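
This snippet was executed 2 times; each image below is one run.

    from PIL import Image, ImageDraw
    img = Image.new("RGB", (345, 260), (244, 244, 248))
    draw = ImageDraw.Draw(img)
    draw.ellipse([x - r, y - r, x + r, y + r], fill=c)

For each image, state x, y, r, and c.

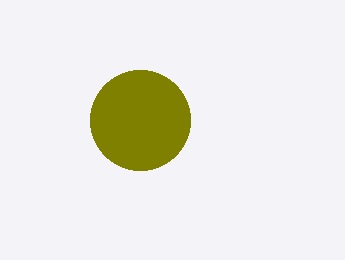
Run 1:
x = 140, y = 120, r = 50, c = 'olive'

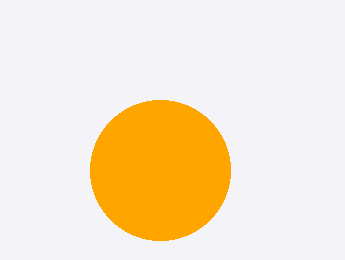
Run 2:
x = 160, y = 170, r = 70, c = 'orange'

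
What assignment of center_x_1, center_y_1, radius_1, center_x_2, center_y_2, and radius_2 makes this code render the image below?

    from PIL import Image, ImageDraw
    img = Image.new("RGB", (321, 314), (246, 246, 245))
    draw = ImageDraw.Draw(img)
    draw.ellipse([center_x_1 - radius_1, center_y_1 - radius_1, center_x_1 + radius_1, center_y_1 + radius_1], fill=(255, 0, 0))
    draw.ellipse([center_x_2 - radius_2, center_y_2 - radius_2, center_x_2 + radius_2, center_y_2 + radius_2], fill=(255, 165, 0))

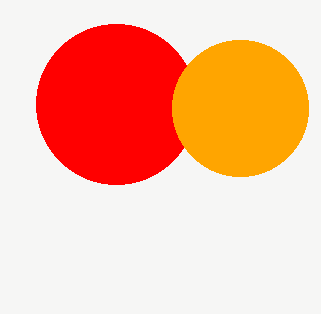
center_x_1 = 116, center_y_1 = 104, radius_1 = 80, center_x_2 = 240, center_y_2 = 108, radius_2 = 68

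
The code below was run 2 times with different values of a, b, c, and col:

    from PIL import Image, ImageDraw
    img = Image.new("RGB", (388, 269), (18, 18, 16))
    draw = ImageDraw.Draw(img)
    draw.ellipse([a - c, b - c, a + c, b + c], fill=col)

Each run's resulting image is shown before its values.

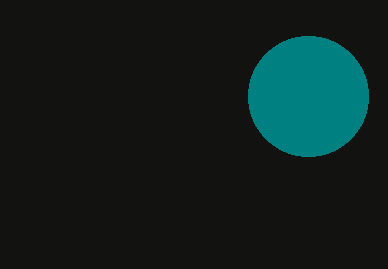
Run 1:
a = 308, b = 96, c = 60, col = 'teal'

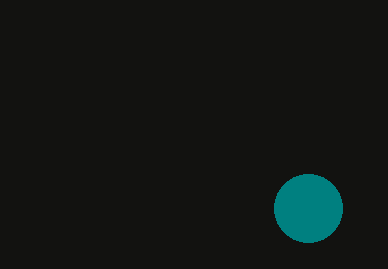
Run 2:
a = 308, b = 208, c = 34, col = 'teal'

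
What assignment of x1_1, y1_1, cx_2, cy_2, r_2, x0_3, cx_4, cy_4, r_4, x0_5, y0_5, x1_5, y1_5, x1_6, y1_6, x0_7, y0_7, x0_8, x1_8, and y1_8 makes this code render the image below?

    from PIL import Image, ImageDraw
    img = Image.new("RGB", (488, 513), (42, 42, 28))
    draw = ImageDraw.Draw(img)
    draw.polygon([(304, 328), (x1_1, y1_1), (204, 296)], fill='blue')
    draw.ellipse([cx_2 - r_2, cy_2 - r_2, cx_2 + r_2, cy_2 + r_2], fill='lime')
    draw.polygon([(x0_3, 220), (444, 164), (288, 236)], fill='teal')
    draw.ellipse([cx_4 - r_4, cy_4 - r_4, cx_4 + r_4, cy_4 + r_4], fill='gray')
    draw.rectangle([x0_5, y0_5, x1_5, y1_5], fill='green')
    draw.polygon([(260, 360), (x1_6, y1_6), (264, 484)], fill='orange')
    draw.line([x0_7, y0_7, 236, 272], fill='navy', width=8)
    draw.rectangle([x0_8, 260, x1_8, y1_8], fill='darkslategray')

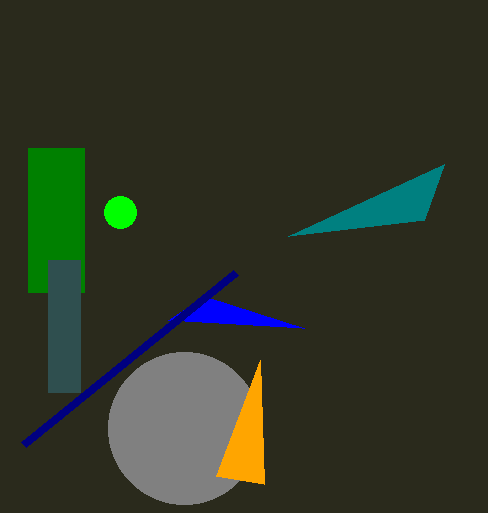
x1_1 = 168, y1_1 = 320, cx_2 = 120, cy_2 = 212, r_2 = 16, x0_3 = 424, cx_4 = 184, cy_4 = 428, r_4 = 76, x0_5 = 28, y0_5 = 148, x1_5 = 84, y1_5 = 292, x1_6 = 216, y1_6 = 476, x0_7 = 24, y0_7 = 444, x0_8 = 48, x1_8 = 80, y1_8 = 392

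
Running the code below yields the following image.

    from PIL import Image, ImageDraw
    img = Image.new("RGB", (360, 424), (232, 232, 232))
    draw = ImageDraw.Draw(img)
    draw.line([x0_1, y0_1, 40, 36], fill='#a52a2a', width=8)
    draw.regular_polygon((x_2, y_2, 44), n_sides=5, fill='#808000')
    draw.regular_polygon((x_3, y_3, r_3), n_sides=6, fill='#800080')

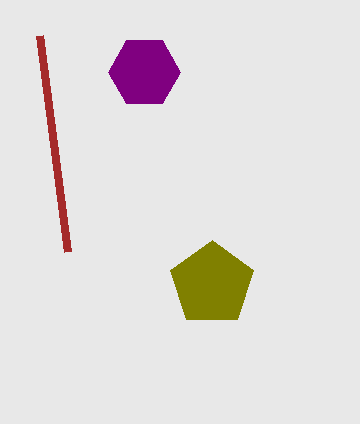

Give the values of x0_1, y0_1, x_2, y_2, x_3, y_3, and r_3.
x0_1 = 68, y0_1 = 252, x_2 = 212, y_2 = 284, x_3 = 144, y_3 = 72, r_3 = 36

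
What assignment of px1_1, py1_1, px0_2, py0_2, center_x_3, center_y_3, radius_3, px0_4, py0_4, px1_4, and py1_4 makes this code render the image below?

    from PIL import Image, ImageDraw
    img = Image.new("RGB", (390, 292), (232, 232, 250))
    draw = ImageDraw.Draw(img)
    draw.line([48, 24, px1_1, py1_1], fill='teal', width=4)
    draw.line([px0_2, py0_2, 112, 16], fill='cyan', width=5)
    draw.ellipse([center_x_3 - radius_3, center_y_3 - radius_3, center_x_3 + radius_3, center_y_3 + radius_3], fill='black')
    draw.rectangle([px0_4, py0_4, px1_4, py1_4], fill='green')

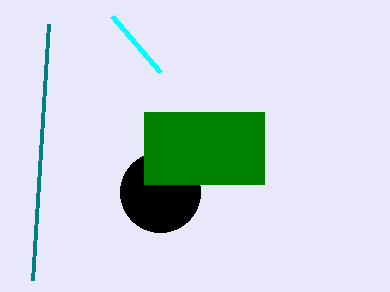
px1_1 = 32
py1_1 = 280
px0_2 = 160
py0_2 = 72
center_x_3 = 160
center_y_3 = 192
radius_3 = 40
px0_4 = 144
py0_4 = 112
px1_4 = 264
py1_4 = 184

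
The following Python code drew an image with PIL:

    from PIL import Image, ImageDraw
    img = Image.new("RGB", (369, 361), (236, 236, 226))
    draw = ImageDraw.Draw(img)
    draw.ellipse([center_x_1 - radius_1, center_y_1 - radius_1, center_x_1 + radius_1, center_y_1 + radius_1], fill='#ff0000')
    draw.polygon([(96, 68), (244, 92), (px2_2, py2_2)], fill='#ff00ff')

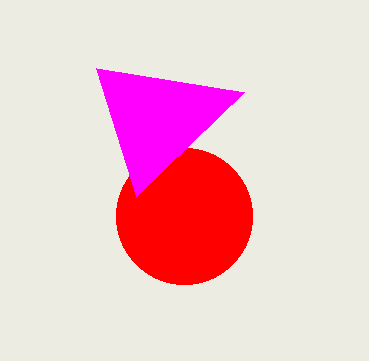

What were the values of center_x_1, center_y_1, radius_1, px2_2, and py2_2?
center_x_1 = 184, center_y_1 = 216, radius_1 = 68, px2_2 = 136, py2_2 = 196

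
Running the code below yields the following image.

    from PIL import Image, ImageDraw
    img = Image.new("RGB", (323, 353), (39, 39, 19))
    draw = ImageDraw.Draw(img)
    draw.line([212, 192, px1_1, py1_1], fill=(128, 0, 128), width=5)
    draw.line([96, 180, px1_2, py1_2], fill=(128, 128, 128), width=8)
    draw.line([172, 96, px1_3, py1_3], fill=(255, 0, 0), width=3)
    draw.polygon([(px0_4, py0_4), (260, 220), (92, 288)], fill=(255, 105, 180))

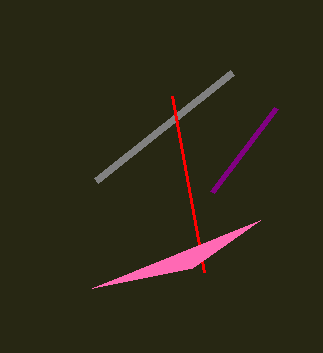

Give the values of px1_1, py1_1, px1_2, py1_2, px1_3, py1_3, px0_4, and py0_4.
px1_1 = 276; py1_1 = 108; px1_2 = 232; py1_2 = 72; px1_3 = 204; py1_3 = 272; px0_4 = 192; py0_4 = 268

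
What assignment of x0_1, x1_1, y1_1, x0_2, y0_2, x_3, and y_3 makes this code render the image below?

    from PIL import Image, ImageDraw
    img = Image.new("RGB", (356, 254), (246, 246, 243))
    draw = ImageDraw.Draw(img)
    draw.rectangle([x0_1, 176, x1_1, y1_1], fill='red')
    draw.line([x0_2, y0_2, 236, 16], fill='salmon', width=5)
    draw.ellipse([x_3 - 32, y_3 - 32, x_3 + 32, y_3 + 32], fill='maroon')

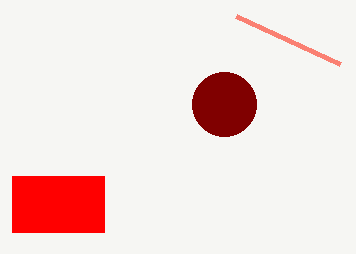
x0_1 = 12, x1_1 = 104, y1_1 = 232, x0_2 = 340, y0_2 = 64, x_3 = 224, y_3 = 104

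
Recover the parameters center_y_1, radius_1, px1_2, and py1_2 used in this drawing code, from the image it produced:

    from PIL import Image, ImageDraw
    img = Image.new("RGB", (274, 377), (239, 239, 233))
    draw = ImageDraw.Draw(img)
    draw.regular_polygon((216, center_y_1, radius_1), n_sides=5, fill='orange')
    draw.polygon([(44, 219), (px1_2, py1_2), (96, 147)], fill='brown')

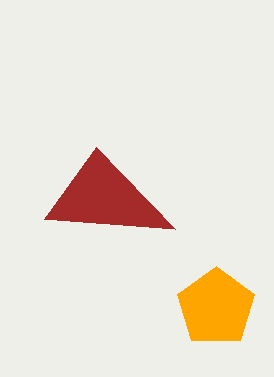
center_y_1 = 307
radius_1 = 41
px1_2 = 175
py1_2 = 229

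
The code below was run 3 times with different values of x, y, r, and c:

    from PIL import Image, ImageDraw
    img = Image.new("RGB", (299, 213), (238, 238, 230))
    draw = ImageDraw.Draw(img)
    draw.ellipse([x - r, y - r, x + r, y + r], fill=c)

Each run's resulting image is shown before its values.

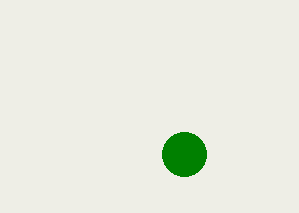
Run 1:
x = 184, y = 154, r = 22, c = 'green'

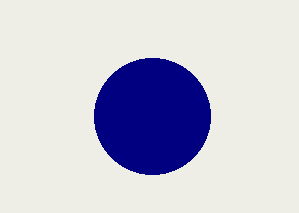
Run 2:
x = 152
y = 116
r = 58
c = 'navy'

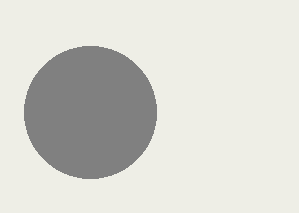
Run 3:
x = 90, y = 112, r = 66, c = 'gray'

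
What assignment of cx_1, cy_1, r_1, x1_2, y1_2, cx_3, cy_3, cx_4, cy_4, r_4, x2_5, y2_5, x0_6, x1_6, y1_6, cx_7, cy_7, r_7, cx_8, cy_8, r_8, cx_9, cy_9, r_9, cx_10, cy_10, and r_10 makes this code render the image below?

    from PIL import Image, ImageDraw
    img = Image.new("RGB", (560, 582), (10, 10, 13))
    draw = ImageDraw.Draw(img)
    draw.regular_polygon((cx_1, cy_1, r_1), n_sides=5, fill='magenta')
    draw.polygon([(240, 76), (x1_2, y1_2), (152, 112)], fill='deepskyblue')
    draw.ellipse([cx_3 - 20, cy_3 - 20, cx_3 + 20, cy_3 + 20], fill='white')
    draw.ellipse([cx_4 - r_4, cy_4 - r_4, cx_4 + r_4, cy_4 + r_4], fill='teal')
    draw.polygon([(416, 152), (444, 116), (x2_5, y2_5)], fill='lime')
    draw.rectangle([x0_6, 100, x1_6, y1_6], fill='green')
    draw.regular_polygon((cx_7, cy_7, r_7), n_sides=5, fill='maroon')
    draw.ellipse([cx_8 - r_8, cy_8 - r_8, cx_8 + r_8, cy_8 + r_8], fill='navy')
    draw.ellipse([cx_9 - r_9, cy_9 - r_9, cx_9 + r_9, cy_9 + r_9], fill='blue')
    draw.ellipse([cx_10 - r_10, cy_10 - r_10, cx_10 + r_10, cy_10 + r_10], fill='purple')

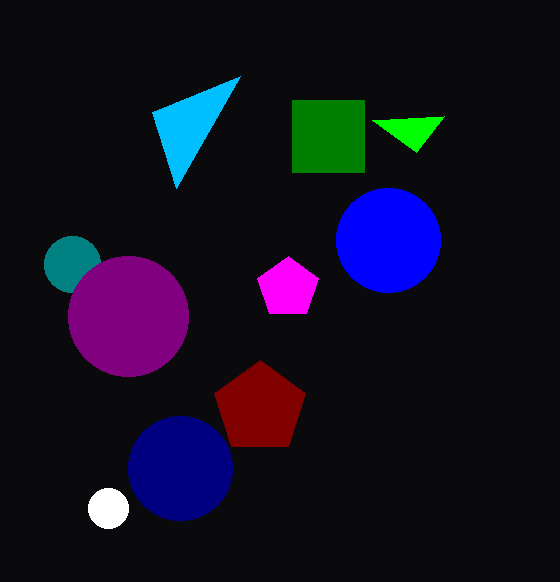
cx_1 = 288, cy_1 = 288, r_1 = 32, x1_2 = 176, y1_2 = 188, cx_3 = 108, cy_3 = 508, cx_4 = 72, cy_4 = 264, r_4 = 28, x2_5 = 372, y2_5 = 120, x0_6 = 292, x1_6 = 364, y1_6 = 172, cx_7 = 260, cy_7 = 408, r_7 = 48, cx_8 = 180, cy_8 = 468, r_8 = 52, cx_9 = 388, cy_9 = 240, r_9 = 52, cx_10 = 128, cy_10 = 316, r_10 = 60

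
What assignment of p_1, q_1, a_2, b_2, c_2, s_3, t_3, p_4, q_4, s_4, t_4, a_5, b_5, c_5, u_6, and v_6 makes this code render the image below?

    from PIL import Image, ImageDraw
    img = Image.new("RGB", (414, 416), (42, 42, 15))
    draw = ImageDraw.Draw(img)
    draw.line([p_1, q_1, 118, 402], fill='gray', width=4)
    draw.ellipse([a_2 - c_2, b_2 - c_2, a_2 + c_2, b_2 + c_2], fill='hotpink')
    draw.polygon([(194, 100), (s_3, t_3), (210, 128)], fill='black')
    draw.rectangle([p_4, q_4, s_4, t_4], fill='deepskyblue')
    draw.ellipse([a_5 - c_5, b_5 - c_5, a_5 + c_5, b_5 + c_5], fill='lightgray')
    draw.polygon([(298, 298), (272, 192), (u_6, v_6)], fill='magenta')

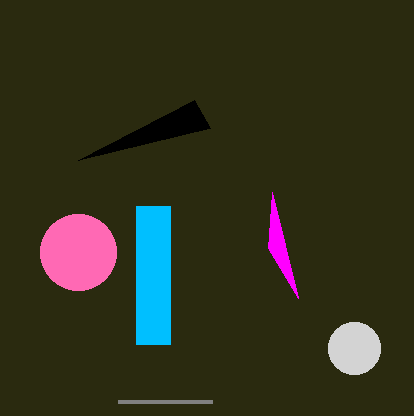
p_1 = 212; q_1 = 402; a_2 = 78; b_2 = 252; c_2 = 38; s_3 = 78; t_3 = 160; p_4 = 136; q_4 = 206; s_4 = 170; t_4 = 344; a_5 = 354; b_5 = 348; c_5 = 26; u_6 = 268; v_6 = 248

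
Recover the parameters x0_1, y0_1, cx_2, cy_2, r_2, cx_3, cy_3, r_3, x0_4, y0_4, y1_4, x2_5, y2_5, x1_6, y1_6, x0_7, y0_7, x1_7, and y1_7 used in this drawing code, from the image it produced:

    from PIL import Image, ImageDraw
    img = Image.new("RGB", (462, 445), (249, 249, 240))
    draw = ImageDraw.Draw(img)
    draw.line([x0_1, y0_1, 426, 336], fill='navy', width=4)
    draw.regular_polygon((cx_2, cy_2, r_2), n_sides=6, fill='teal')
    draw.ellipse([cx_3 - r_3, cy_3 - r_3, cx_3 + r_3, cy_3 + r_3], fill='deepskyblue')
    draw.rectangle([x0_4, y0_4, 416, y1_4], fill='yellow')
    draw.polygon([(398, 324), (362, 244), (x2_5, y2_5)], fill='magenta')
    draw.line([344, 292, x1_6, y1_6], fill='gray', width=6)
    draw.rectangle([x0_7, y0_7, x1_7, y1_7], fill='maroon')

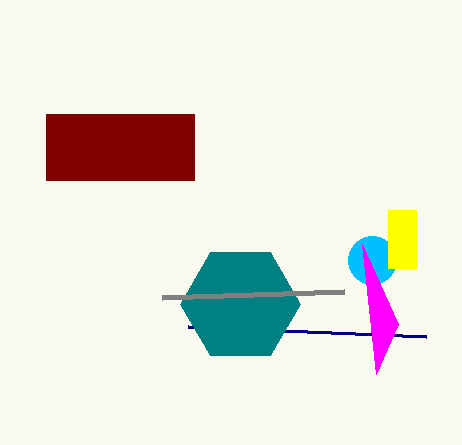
x0_1 = 188
y0_1 = 326
cx_2 = 240
cy_2 = 304
r_2 = 60
cx_3 = 372
cy_3 = 260
r_3 = 24
x0_4 = 388
y0_4 = 210
y1_4 = 268
x2_5 = 376
y2_5 = 374
x1_6 = 162
y1_6 = 298
x0_7 = 46
y0_7 = 114
x1_7 = 194
y1_7 = 180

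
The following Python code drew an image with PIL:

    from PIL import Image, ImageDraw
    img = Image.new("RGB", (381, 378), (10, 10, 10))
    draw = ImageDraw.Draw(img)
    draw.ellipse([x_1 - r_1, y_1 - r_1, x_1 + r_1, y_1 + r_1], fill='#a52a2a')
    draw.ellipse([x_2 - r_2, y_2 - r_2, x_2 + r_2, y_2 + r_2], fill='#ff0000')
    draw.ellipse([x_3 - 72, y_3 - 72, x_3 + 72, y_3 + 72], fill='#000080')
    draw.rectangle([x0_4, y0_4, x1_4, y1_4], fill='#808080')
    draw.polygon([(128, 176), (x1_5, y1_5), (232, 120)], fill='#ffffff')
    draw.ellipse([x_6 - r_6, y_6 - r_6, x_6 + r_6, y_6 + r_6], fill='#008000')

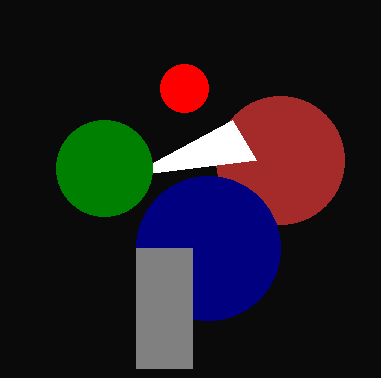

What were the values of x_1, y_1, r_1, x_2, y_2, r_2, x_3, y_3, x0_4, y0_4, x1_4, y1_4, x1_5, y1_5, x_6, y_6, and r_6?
x_1 = 280; y_1 = 160; r_1 = 64; x_2 = 184; y_2 = 88; r_2 = 24; x_3 = 208; y_3 = 248; x0_4 = 136; y0_4 = 248; x1_4 = 192; y1_4 = 368; x1_5 = 256; y1_5 = 160; x_6 = 104; y_6 = 168; r_6 = 48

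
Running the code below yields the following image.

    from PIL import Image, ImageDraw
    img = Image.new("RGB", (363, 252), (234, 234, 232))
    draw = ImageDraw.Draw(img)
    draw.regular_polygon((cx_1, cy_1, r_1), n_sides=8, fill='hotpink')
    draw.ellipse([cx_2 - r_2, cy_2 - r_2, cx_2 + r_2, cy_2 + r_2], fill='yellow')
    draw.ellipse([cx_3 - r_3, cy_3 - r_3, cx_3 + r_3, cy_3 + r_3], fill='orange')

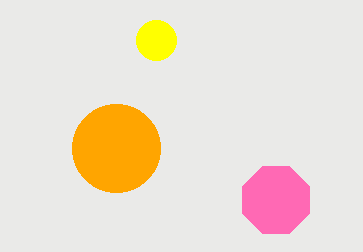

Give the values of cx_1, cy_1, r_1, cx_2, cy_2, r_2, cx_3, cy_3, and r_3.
cx_1 = 276
cy_1 = 200
r_1 = 36
cx_2 = 156
cy_2 = 40
r_2 = 20
cx_3 = 116
cy_3 = 148
r_3 = 44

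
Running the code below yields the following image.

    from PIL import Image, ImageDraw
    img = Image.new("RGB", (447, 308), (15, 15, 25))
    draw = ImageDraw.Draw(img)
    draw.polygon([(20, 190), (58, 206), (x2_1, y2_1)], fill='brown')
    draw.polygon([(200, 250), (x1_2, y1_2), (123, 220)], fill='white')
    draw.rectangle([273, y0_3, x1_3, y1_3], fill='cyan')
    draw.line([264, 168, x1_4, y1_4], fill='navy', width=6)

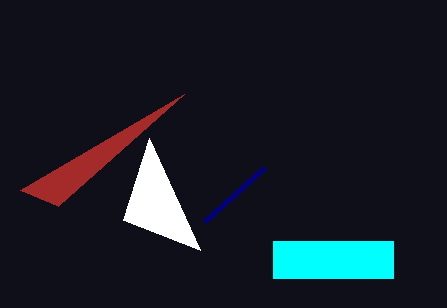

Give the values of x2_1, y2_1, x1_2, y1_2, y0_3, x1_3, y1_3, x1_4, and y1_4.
x2_1 = 184; y2_1 = 94; x1_2 = 149; y1_2 = 138; y0_3 = 241; x1_3 = 393; y1_3 = 278; x1_4 = 204; y1_4 = 222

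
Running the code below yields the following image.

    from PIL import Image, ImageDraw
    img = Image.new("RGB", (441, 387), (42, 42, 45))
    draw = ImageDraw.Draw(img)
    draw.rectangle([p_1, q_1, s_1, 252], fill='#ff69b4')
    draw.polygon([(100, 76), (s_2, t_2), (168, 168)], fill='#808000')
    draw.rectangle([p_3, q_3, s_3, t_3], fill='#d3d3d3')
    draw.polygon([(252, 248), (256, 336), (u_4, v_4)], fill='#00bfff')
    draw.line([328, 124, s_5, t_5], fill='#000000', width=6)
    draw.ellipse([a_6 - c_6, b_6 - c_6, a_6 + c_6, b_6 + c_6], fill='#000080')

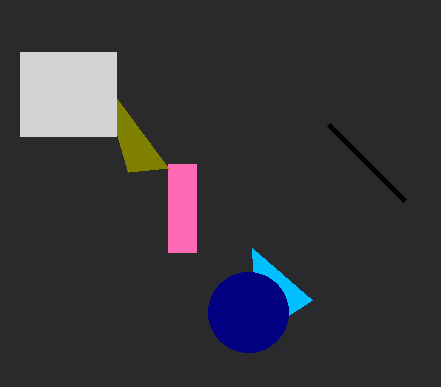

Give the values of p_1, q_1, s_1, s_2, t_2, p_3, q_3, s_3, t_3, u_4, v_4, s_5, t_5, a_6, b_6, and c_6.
p_1 = 168; q_1 = 164; s_1 = 196; s_2 = 128; t_2 = 172; p_3 = 20; q_3 = 52; s_3 = 116; t_3 = 136; u_4 = 312; v_4 = 300; s_5 = 404; t_5 = 200; a_6 = 248; b_6 = 312; c_6 = 40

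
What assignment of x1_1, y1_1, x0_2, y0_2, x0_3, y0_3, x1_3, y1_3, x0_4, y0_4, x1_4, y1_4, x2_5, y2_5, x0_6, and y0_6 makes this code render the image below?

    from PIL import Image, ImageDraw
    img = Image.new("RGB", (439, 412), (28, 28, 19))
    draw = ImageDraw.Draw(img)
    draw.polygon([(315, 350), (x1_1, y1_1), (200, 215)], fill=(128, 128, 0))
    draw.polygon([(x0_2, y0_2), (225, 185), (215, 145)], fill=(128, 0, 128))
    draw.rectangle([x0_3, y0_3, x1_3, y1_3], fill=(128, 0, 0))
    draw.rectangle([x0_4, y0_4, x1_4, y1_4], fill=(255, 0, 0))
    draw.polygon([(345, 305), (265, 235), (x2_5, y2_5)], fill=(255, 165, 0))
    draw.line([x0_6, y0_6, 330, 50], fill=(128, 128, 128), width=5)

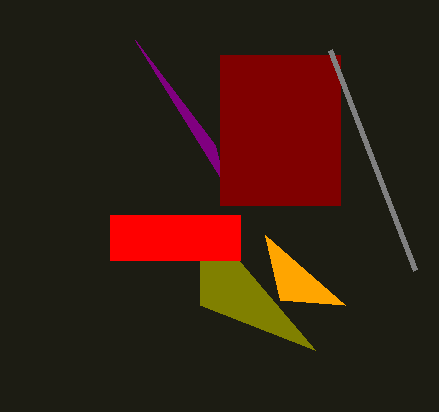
x1_1 = 200, y1_1 = 305, x0_2 = 135, y0_2 = 40, x0_3 = 220, y0_3 = 55, x1_3 = 340, y1_3 = 205, x0_4 = 110, y0_4 = 215, x1_4 = 240, y1_4 = 260, x2_5 = 280, y2_5 = 300, x0_6 = 415, y0_6 = 270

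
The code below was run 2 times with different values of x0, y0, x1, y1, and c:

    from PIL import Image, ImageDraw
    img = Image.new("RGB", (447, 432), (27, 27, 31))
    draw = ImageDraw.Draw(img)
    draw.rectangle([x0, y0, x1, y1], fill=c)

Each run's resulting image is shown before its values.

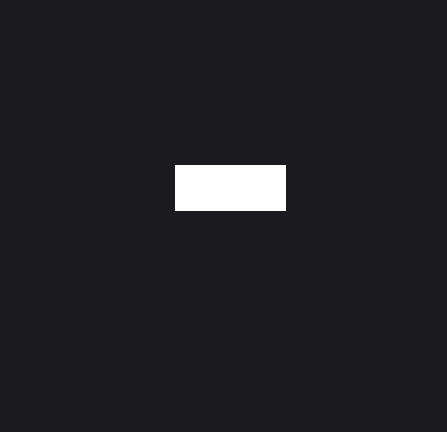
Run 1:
x0 = 175; y0 = 165; x1 = 285; y1 = 210; c = 'white'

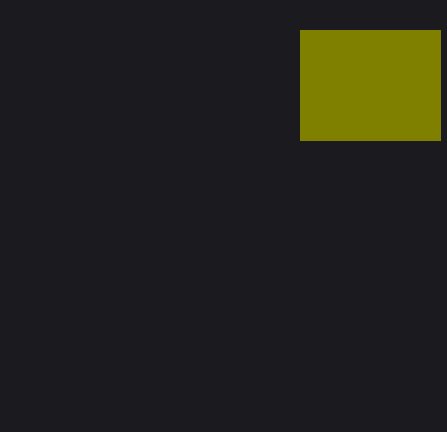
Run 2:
x0 = 300; y0 = 30; x1 = 440; y1 = 140; c = 'olive'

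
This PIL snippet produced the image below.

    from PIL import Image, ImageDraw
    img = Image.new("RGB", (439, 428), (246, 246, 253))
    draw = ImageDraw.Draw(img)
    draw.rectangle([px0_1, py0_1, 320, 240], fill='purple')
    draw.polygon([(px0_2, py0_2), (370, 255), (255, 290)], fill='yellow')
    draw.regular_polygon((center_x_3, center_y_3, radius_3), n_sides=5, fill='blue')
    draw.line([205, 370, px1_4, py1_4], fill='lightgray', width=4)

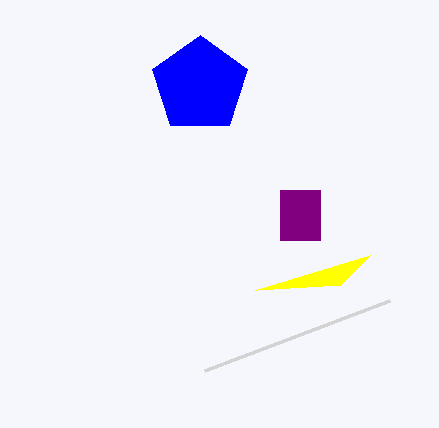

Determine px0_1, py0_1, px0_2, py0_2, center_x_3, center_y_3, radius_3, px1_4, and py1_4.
px0_1 = 280; py0_1 = 190; px0_2 = 340; py0_2 = 285; center_x_3 = 200; center_y_3 = 85; radius_3 = 50; px1_4 = 390; py1_4 = 300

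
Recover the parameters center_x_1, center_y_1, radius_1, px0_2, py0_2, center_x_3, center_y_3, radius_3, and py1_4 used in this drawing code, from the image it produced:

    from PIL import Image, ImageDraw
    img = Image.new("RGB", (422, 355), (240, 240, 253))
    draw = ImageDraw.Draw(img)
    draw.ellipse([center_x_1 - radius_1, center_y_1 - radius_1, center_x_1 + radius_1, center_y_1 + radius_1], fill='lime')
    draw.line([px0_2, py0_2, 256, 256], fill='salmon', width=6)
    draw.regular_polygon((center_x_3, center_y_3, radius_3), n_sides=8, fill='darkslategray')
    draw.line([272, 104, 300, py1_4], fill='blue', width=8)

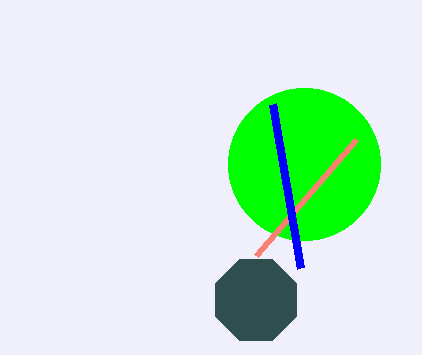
center_x_1 = 304
center_y_1 = 164
radius_1 = 76
px0_2 = 356
py0_2 = 140
center_x_3 = 256
center_y_3 = 300
radius_3 = 44
py1_4 = 268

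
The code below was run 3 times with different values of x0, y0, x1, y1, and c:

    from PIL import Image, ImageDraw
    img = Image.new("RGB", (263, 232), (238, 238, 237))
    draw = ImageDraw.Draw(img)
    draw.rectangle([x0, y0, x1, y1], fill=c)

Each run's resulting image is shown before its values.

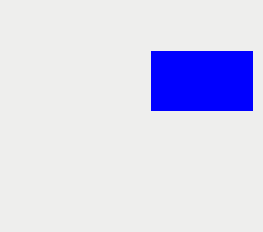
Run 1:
x0 = 151
y0 = 51
x1 = 252
y1 = 110
c = 'blue'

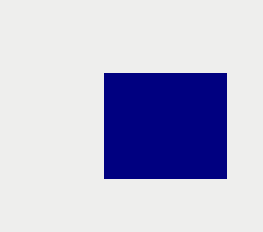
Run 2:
x0 = 104; y0 = 73; x1 = 226; y1 = 178; c = 'navy'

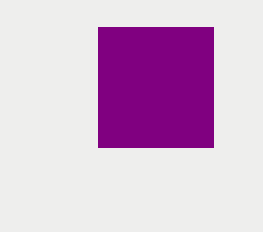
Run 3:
x0 = 98; y0 = 27; x1 = 213; y1 = 147; c = 'purple'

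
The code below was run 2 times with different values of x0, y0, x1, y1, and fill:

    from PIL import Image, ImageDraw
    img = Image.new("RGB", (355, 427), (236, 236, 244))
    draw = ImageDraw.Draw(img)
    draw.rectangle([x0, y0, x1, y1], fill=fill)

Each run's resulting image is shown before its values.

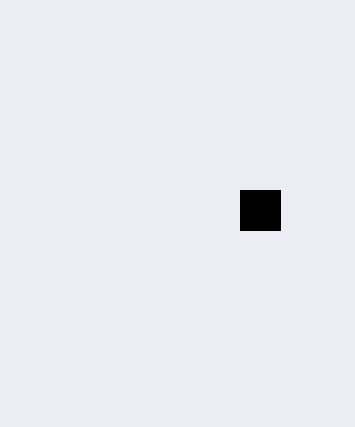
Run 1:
x0 = 240, y0 = 190, x1 = 280, y1 = 230, fill = 'black'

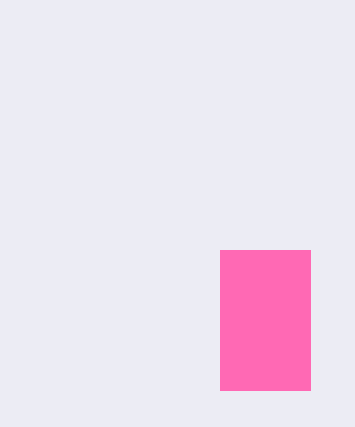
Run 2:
x0 = 220; y0 = 250; x1 = 310; y1 = 390; fill = 'hotpink'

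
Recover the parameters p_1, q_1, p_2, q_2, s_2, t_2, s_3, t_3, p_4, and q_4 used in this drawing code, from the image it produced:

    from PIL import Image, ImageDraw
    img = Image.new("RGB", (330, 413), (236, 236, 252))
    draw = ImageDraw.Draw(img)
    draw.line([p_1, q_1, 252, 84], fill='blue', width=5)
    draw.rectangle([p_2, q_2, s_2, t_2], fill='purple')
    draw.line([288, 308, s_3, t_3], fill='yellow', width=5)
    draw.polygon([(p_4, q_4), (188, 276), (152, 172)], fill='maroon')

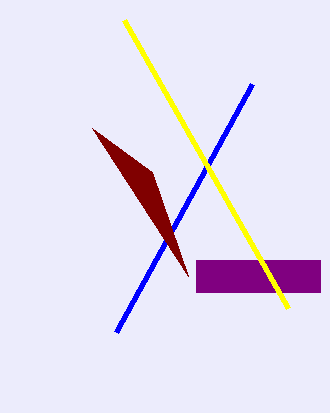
p_1 = 116, q_1 = 332, p_2 = 196, q_2 = 260, s_2 = 320, t_2 = 292, s_3 = 124, t_3 = 20, p_4 = 92, q_4 = 128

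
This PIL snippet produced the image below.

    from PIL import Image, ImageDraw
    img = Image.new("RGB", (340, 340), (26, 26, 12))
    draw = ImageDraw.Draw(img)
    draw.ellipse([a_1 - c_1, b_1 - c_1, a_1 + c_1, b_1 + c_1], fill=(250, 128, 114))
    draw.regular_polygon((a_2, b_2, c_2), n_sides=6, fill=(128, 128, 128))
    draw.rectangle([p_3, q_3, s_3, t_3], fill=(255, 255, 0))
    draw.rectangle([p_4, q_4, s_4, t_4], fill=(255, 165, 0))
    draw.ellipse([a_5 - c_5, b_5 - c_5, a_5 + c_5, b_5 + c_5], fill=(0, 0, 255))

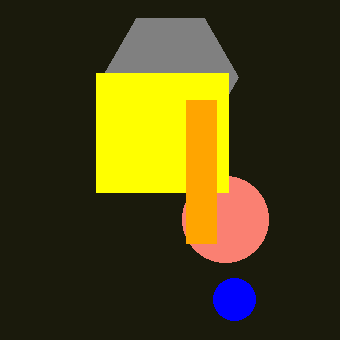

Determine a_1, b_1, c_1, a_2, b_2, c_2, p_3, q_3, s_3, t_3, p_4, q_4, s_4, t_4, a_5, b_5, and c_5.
a_1 = 225
b_1 = 219
c_1 = 43
a_2 = 170
b_2 = 77
c_2 = 68
p_3 = 96
q_3 = 73
s_3 = 228
t_3 = 192
p_4 = 186
q_4 = 100
s_4 = 216
t_4 = 243
a_5 = 234
b_5 = 299
c_5 = 21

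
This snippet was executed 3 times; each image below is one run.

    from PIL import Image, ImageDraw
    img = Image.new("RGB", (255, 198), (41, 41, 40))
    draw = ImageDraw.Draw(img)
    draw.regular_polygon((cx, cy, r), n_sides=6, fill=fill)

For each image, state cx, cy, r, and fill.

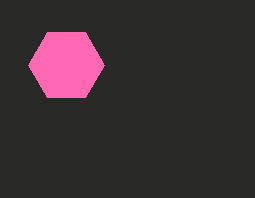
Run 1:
cx = 66, cy = 65, r = 38, fill = 'hotpink'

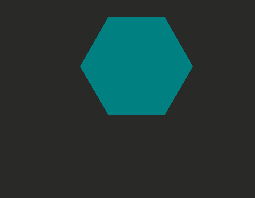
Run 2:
cx = 136; cy = 66; r = 56; fill = 'teal'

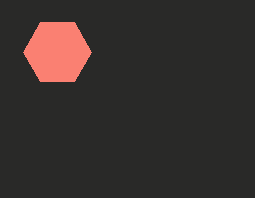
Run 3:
cx = 57; cy = 52; r = 34; fill = 'salmon'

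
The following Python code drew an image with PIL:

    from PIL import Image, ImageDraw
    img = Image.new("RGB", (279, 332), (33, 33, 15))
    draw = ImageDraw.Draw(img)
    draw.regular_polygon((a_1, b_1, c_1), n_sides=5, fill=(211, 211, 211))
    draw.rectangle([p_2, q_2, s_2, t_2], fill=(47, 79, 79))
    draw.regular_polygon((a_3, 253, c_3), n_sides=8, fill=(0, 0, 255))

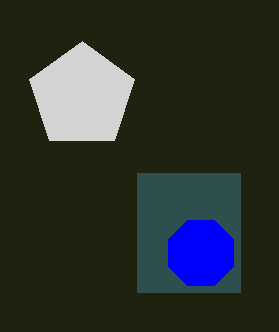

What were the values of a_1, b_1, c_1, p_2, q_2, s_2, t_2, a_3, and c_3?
a_1 = 82; b_1 = 96; c_1 = 55; p_2 = 137; q_2 = 173; s_2 = 240; t_2 = 292; a_3 = 201; c_3 = 35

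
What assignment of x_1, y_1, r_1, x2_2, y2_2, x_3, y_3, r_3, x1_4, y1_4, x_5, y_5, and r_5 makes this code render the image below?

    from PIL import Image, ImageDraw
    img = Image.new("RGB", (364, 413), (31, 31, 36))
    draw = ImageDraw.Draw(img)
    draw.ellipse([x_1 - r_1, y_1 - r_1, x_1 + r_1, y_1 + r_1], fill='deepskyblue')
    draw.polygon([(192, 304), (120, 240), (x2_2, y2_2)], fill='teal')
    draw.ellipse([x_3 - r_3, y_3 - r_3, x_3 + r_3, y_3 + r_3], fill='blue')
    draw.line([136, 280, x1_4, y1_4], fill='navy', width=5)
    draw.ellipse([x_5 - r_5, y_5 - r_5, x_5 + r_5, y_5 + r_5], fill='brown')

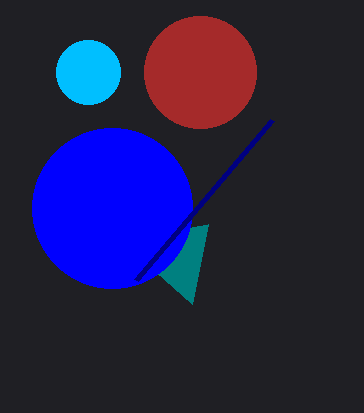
x_1 = 88; y_1 = 72; r_1 = 32; x2_2 = 208; y2_2 = 224; x_3 = 112; y_3 = 208; r_3 = 80; x1_4 = 272; y1_4 = 120; x_5 = 200; y_5 = 72; r_5 = 56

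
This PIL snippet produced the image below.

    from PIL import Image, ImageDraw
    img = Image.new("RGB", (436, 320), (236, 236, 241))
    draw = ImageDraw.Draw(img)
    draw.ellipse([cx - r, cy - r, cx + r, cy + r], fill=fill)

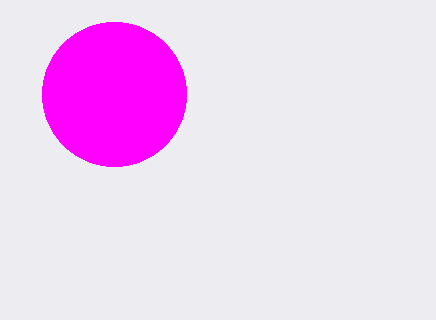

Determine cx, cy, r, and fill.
cx = 114; cy = 94; r = 72; fill = 'magenta'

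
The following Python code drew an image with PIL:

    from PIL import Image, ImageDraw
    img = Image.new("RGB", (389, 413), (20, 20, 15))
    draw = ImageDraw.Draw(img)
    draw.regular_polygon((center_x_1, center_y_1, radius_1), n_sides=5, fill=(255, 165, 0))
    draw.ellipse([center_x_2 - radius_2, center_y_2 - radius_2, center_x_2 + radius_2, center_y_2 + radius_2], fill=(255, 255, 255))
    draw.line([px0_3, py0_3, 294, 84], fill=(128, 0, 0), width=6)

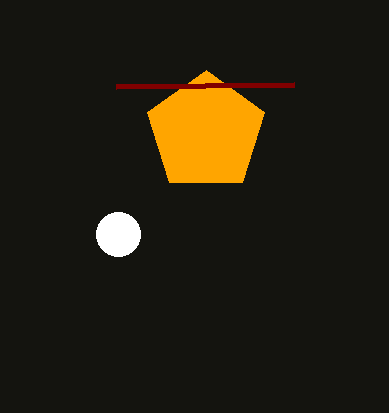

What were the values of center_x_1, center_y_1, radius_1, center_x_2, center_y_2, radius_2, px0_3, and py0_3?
center_x_1 = 206
center_y_1 = 132
radius_1 = 62
center_x_2 = 118
center_y_2 = 234
radius_2 = 22
px0_3 = 116
py0_3 = 86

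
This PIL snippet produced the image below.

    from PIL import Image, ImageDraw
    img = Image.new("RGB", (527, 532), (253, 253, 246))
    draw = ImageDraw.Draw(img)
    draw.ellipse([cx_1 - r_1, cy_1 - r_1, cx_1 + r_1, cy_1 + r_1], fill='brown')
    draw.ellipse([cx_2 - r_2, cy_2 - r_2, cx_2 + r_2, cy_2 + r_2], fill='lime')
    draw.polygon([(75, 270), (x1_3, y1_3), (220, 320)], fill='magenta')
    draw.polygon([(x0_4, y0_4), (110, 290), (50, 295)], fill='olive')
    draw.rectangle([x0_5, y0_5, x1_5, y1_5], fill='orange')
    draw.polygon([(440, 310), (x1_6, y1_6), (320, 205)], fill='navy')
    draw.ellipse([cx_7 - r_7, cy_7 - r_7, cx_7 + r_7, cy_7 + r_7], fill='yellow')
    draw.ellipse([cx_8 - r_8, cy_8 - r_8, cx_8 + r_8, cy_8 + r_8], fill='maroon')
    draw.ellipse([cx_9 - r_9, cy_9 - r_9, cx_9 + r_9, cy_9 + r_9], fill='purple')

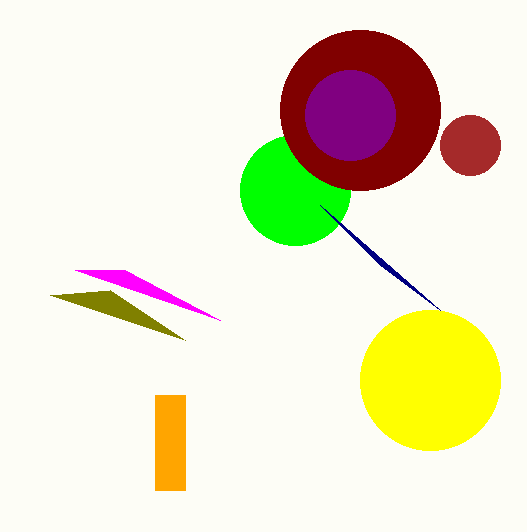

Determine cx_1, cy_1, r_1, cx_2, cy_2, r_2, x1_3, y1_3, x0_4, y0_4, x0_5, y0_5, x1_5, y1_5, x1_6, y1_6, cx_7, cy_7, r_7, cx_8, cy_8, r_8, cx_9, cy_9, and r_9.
cx_1 = 470
cy_1 = 145
r_1 = 30
cx_2 = 295
cy_2 = 190
r_2 = 55
x1_3 = 125
y1_3 = 270
x0_4 = 185
y0_4 = 340
x0_5 = 155
y0_5 = 395
x1_5 = 185
y1_5 = 490
x1_6 = 380
y1_6 = 265
cx_7 = 430
cy_7 = 380
r_7 = 70
cx_8 = 360
cy_8 = 110
r_8 = 80
cx_9 = 350
cy_9 = 115
r_9 = 45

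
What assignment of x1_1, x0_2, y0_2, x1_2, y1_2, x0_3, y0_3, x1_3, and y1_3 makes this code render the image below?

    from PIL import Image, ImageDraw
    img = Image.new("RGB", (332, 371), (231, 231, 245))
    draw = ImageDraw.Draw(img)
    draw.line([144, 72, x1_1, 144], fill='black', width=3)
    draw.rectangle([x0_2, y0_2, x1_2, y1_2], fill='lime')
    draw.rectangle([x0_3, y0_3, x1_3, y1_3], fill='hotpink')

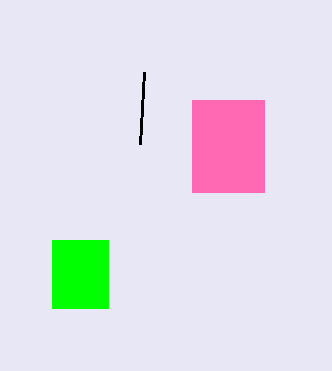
x1_1 = 140, x0_2 = 52, y0_2 = 240, x1_2 = 108, y1_2 = 308, x0_3 = 192, y0_3 = 100, x1_3 = 264, y1_3 = 192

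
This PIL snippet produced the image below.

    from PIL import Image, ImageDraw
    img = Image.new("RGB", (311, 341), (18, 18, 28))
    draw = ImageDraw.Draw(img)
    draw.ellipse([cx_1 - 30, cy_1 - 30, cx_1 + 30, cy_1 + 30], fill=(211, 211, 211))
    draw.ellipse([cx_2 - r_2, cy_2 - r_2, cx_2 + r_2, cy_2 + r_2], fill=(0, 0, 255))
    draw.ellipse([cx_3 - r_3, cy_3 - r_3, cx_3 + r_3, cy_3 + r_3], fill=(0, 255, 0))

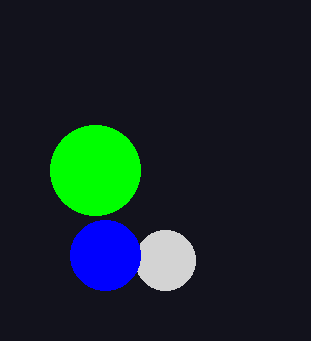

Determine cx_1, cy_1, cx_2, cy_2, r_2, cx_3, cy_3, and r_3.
cx_1 = 165; cy_1 = 260; cx_2 = 105; cy_2 = 255; r_2 = 35; cx_3 = 95; cy_3 = 170; r_3 = 45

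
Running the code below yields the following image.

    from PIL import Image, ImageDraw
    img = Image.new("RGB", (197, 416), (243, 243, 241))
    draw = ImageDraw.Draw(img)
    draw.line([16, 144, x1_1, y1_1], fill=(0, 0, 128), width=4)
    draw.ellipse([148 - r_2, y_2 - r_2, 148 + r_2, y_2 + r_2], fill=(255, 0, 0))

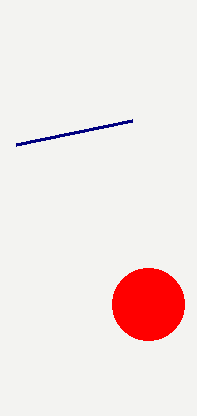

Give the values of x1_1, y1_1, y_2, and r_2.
x1_1 = 132
y1_1 = 120
y_2 = 304
r_2 = 36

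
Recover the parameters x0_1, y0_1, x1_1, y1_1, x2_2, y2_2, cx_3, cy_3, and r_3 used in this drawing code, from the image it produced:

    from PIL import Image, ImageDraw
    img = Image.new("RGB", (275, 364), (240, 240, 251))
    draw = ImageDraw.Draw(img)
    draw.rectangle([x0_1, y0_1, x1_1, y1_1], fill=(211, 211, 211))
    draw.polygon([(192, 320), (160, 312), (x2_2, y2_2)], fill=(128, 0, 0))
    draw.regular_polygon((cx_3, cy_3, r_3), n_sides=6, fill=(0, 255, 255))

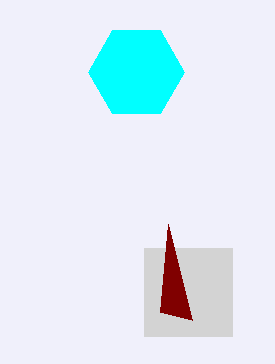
x0_1 = 144, y0_1 = 248, x1_1 = 232, y1_1 = 336, x2_2 = 168, y2_2 = 224, cx_3 = 136, cy_3 = 72, r_3 = 48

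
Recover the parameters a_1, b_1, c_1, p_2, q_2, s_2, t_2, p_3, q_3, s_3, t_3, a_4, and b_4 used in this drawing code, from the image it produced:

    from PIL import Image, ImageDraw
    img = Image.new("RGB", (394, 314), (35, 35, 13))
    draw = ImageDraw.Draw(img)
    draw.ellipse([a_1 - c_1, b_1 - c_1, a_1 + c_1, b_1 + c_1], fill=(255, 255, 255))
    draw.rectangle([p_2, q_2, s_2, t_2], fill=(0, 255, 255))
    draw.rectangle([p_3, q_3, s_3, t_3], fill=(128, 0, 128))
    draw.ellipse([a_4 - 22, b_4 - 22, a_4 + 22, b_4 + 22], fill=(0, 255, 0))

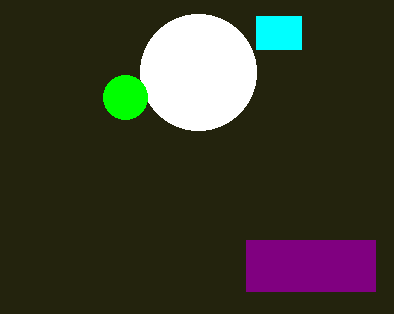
a_1 = 198, b_1 = 72, c_1 = 58, p_2 = 256, q_2 = 16, s_2 = 301, t_2 = 49, p_3 = 246, q_3 = 240, s_3 = 375, t_3 = 291, a_4 = 125, b_4 = 97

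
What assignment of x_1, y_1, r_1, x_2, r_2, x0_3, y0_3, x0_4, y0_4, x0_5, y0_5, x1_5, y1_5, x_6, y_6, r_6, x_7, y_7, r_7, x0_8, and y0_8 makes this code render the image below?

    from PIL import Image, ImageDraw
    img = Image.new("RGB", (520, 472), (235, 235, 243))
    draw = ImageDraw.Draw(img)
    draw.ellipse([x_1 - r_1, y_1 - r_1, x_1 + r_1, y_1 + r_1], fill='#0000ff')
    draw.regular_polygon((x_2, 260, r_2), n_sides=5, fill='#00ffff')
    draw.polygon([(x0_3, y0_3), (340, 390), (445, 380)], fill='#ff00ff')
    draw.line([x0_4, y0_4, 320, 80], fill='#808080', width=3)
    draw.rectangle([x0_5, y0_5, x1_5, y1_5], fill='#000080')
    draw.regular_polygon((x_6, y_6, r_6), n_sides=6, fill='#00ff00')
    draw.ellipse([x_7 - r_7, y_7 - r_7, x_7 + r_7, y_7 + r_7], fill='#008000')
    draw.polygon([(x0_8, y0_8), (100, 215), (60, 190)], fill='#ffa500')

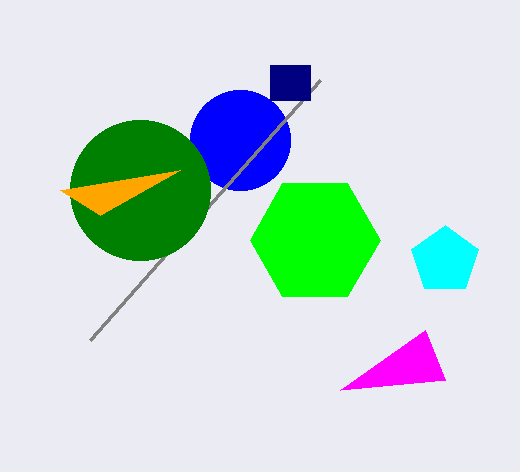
x_1 = 240
y_1 = 140
r_1 = 50
x_2 = 445
r_2 = 35
x0_3 = 425
y0_3 = 330
x0_4 = 90
y0_4 = 340
x0_5 = 270
y0_5 = 65
x1_5 = 310
y1_5 = 100
x_6 = 315
y_6 = 240
r_6 = 65
x_7 = 140
y_7 = 190
r_7 = 70
x0_8 = 180
y0_8 = 170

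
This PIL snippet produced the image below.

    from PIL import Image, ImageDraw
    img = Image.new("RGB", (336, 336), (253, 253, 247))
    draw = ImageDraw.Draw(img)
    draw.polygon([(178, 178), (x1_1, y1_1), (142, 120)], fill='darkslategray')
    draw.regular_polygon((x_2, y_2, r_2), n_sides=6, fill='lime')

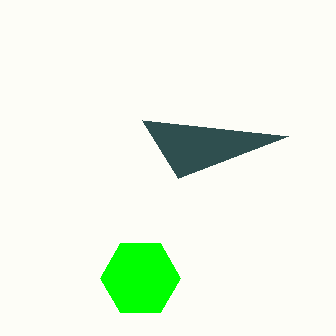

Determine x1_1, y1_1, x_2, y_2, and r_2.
x1_1 = 288
y1_1 = 136
x_2 = 140
y_2 = 278
r_2 = 40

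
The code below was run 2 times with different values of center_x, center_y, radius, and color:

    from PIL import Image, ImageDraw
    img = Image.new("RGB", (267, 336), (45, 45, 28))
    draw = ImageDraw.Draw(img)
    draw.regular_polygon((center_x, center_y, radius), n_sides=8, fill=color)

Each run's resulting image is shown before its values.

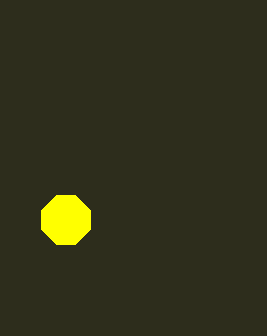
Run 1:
center_x = 66
center_y = 220
radius = 26
color = 'yellow'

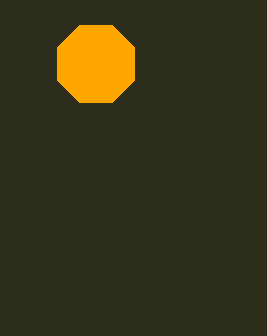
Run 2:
center_x = 96; center_y = 64; radius = 42; color = 'orange'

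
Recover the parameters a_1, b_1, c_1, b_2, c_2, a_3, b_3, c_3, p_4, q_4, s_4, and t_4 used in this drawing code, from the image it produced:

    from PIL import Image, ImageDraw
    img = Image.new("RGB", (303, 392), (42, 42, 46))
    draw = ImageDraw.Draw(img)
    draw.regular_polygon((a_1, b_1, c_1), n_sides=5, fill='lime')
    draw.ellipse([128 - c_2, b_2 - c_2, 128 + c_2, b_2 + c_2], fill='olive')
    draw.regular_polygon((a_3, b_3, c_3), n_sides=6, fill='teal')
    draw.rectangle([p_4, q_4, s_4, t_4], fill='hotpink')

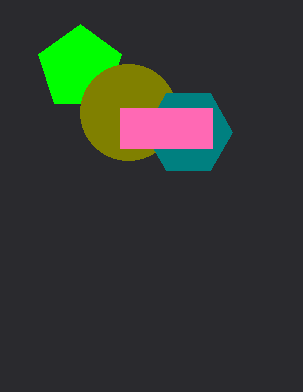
a_1 = 80
b_1 = 68
c_1 = 44
b_2 = 112
c_2 = 48
a_3 = 188
b_3 = 132
c_3 = 44
p_4 = 120
q_4 = 108
s_4 = 212
t_4 = 148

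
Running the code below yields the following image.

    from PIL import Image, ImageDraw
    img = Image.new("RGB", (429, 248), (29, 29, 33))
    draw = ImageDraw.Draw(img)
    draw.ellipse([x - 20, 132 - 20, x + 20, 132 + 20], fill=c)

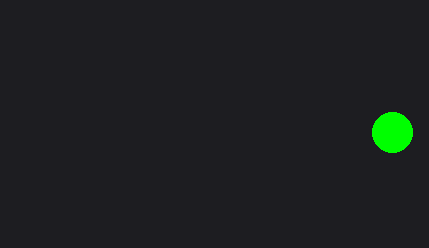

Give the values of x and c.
x = 392; c = 'lime'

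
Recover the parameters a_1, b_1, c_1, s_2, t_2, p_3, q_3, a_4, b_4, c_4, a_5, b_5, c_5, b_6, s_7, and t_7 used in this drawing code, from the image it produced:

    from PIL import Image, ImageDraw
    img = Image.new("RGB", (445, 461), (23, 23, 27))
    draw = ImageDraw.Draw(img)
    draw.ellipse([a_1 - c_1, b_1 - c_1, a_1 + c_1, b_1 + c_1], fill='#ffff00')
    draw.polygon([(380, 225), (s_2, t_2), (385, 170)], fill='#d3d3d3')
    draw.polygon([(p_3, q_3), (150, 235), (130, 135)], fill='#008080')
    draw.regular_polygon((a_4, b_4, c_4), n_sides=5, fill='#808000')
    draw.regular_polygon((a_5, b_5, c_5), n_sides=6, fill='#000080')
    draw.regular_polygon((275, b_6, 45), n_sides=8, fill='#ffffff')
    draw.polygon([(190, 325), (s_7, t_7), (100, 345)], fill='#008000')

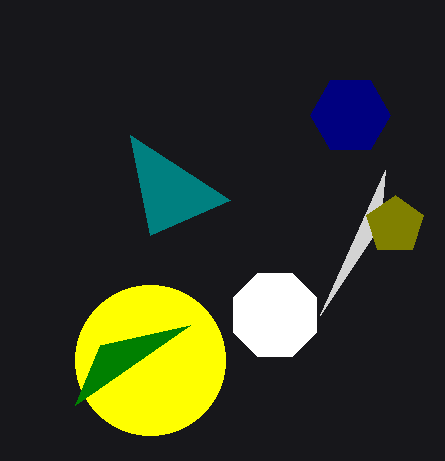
a_1 = 150, b_1 = 360, c_1 = 75, s_2 = 320, t_2 = 315, p_3 = 230, q_3 = 200, a_4 = 395, b_4 = 225, c_4 = 30, a_5 = 350, b_5 = 115, c_5 = 40, b_6 = 315, s_7 = 75, t_7 = 405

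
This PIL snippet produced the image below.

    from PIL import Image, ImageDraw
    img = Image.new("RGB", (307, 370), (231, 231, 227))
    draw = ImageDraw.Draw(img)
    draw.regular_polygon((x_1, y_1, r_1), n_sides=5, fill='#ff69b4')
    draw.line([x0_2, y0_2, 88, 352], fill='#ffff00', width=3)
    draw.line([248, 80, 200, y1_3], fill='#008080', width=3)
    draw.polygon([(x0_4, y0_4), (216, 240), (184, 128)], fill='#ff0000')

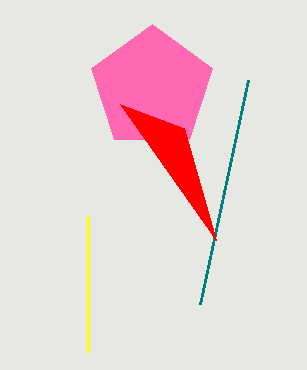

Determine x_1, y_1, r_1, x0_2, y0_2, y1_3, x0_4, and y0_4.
x_1 = 152; y_1 = 88; r_1 = 64; x0_2 = 88; y0_2 = 216; y1_3 = 304; x0_4 = 120; y0_4 = 104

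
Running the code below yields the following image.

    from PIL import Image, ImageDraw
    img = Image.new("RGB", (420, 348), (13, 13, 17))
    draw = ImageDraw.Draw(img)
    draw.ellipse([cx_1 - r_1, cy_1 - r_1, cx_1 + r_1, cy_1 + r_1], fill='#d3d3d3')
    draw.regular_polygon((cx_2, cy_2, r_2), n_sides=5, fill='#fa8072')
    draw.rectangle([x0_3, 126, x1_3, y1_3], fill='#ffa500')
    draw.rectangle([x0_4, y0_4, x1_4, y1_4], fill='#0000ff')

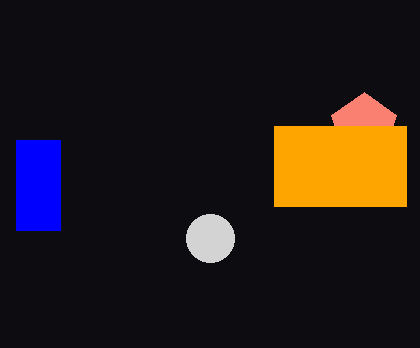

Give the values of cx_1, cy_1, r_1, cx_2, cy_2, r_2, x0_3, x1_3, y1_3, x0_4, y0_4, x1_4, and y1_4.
cx_1 = 210
cy_1 = 238
r_1 = 24
cx_2 = 364
cy_2 = 126
r_2 = 34
x0_3 = 274
x1_3 = 406
y1_3 = 206
x0_4 = 16
y0_4 = 140
x1_4 = 60
y1_4 = 230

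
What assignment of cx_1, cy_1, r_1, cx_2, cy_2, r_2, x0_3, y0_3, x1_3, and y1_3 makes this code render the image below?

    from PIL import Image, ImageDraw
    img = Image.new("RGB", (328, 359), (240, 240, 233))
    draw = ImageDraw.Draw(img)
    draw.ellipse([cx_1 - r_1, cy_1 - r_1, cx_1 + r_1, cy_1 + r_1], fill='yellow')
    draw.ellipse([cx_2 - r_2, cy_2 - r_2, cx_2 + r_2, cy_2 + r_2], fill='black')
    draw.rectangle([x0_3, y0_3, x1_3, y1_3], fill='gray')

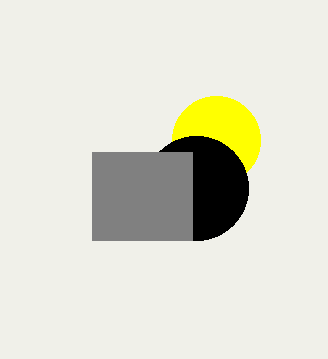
cx_1 = 216
cy_1 = 140
r_1 = 44
cx_2 = 196
cy_2 = 188
r_2 = 52
x0_3 = 92
y0_3 = 152
x1_3 = 192
y1_3 = 240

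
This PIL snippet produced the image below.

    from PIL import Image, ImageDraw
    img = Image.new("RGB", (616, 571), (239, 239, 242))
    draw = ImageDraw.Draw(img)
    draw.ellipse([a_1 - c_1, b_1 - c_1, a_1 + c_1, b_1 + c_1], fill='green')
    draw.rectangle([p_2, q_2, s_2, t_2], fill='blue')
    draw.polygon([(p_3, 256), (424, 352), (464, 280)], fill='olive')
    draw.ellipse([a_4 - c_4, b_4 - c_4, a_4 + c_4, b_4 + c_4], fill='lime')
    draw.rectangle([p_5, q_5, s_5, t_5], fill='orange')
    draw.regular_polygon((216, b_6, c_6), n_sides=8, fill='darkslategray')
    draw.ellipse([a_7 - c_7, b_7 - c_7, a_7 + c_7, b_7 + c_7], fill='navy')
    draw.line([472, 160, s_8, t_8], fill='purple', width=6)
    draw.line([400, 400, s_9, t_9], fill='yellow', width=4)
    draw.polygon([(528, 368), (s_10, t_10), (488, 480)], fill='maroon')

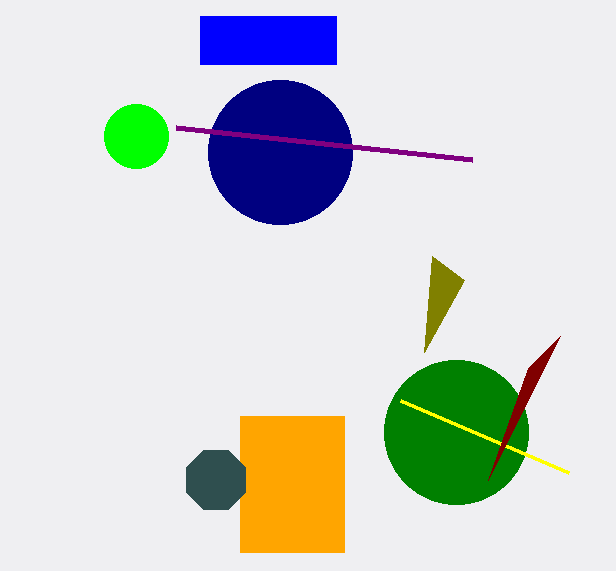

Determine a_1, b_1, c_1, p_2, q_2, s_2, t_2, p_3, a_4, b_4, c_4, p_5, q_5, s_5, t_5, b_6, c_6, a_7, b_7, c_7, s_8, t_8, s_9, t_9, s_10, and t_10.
a_1 = 456; b_1 = 432; c_1 = 72; p_2 = 200; q_2 = 16; s_2 = 336; t_2 = 64; p_3 = 432; a_4 = 136; b_4 = 136; c_4 = 32; p_5 = 240; q_5 = 416; s_5 = 344; t_5 = 552; b_6 = 480; c_6 = 32; a_7 = 280; b_7 = 152; c_7 = 72; s_8 = 176; t_8 = 128; s_9 = 568; t_9 = 472; s_10 = 560; t_10 = 336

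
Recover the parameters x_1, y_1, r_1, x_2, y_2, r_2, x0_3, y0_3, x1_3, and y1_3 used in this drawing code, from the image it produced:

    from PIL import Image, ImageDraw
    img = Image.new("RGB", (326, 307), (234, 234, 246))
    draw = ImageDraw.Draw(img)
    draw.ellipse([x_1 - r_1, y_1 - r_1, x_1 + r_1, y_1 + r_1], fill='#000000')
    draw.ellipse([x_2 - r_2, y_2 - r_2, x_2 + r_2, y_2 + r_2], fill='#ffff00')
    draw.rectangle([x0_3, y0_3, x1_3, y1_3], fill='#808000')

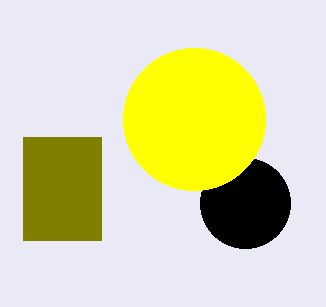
x_1 = 245, y_1 = 203, r_1 = 45, x_2 = 194, y_2 = 119, r_2 = 71, x0_3 = 23, y0_3 = 137, x1_3 = 101, y1_3 = 240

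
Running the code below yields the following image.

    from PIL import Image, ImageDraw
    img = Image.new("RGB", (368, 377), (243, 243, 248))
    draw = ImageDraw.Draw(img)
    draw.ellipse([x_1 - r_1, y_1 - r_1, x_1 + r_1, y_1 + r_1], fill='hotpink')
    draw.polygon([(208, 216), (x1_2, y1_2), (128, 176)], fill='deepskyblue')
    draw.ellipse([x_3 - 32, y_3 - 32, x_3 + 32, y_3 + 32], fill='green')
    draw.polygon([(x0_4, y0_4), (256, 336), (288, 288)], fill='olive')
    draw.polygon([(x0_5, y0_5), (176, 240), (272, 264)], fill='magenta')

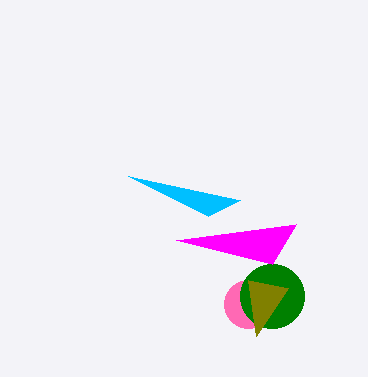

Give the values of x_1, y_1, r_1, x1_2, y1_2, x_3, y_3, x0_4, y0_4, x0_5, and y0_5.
x_1 = 248
y_1 = 304
r_1 = 24
x1_2 = 240
y1_2 = 200
x_3 = 272
y_3 = 296
x0_4 = 248
y0_4 = 280
x0_5 = 296
y0_5 = 224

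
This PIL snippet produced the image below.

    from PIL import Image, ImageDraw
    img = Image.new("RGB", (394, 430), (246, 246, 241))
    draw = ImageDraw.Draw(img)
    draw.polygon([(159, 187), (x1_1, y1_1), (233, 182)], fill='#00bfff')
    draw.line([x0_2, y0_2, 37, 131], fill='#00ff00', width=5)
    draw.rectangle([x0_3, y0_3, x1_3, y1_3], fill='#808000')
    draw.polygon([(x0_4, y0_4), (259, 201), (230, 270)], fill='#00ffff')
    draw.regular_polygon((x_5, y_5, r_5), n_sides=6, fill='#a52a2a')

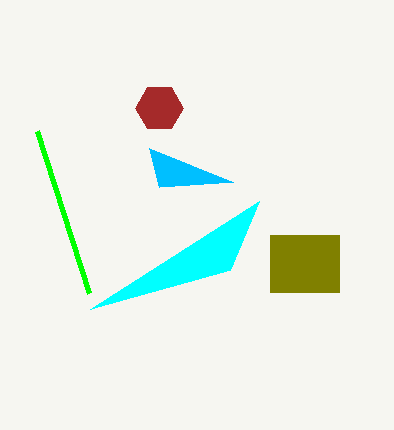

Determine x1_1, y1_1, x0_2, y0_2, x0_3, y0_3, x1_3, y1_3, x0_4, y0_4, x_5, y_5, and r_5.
x1_1 = 149, y1_1 = 148, x0_2 = 89, y0_2 = 293, x0_3 = 270, y0_3 = 235, x1_3 = 339, y1_3 = 292, x0_4 = 90, y0_4 = 309, x_5 = 159, y_5 = 108, r_5 = 24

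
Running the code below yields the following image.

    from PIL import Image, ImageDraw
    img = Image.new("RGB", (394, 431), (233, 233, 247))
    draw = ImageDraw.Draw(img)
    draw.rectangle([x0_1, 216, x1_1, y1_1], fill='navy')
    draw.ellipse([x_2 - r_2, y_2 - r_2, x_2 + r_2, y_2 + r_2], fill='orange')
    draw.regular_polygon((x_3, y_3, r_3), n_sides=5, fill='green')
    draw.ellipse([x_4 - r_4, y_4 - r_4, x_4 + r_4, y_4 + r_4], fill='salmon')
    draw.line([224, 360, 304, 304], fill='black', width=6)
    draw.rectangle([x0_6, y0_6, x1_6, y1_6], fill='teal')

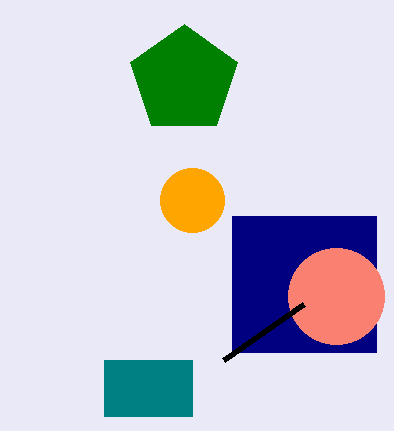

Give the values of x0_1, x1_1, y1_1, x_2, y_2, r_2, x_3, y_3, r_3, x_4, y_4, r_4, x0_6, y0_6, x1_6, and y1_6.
x0_1 = 232; x1_1 = 376; y1_1 = 352; x_2 = 192; y_2 = 200; r_2 = 32; x_3 = 184; y_3 = 80; r_3 = 56; x_4 = 336; y_4 = 296; r_4 = 48; x0_6 = 104; y0_6 = 360; x1_6 = 192; y1_6 = 416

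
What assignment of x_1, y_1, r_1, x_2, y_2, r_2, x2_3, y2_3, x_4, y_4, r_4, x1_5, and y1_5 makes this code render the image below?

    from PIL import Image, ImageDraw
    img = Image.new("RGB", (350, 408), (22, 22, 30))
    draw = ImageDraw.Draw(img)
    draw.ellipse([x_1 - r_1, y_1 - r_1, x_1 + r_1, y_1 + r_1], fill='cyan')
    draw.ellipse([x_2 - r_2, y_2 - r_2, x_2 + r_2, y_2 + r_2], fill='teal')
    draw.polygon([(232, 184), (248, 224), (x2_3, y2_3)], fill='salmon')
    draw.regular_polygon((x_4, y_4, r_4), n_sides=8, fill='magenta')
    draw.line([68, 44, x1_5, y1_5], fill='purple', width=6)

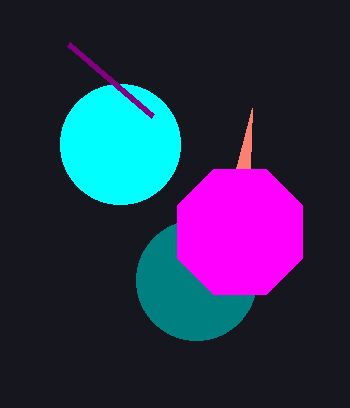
x_1 = 120
y_1 = 144
r_1 = 60
x_2 = 196
y_2 = 280
r_2 = 60
x2_3 = 252
y2_3 = 108
x_4 = 240
y_4 = 232
r_4 = 68
x1_5 = 152
y1_5 = 116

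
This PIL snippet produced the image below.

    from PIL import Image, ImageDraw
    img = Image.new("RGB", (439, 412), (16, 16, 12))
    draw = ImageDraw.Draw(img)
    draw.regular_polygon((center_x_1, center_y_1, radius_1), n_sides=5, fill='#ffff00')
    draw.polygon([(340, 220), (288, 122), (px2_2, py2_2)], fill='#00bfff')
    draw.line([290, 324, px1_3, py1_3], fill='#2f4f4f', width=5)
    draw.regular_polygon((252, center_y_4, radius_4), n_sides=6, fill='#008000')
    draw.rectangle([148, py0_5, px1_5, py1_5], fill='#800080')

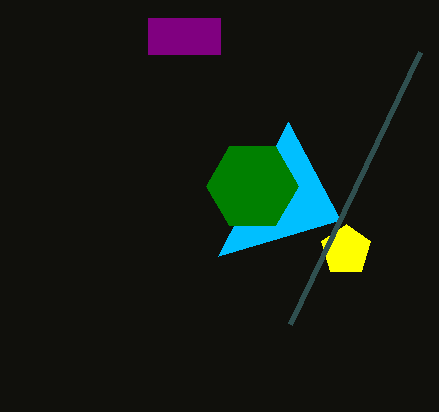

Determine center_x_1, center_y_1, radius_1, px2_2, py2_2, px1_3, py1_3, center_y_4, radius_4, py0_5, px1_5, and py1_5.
center_x_1 = 346; center_y_1 = 250; radius_1 = 26; px2_2 = 218; py2_2 = 256; px1_3 = 420; py1_3 = 52; center_y_4 = 186; radius_4 = 46; py0_5 = 18; px1_5 = 220; py1_5 = 54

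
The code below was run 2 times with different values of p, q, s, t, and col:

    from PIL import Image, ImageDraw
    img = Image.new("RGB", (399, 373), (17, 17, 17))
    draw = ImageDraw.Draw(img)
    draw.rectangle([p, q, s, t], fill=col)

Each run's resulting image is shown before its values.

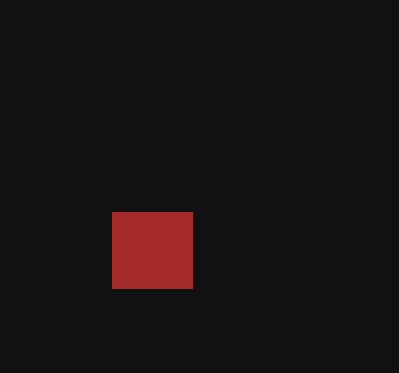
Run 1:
p = 112; q = 212; s = 192; t = 288; col = 'brown'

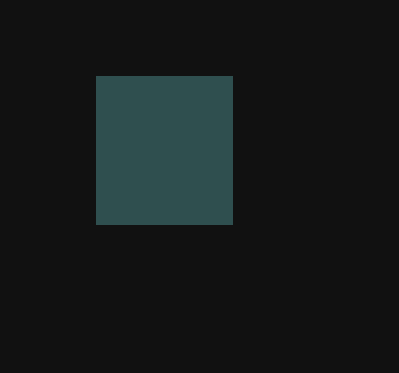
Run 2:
p = 96, q = 76, s = 232, t = 224, col = 'darkslategray'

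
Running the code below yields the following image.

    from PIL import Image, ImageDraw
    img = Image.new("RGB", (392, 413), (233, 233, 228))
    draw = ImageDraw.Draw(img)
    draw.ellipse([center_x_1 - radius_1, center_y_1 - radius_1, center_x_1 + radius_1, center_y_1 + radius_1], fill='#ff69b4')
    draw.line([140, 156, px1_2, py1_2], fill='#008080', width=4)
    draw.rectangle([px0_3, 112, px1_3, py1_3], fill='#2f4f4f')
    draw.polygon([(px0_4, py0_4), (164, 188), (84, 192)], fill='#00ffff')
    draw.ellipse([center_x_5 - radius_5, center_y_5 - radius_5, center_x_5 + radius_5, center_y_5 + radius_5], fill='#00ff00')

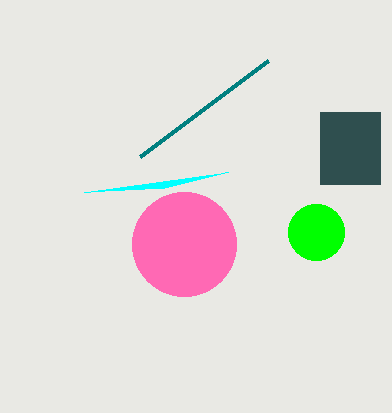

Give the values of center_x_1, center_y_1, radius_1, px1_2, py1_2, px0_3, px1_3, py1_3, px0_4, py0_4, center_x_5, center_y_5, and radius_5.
center_x_1 = 184
center_y_1 = 244
radius_1 = 52
px1_2 = 268
py1_2 = 60
px0_3 = 320
px1_3 = 380
py1_3 = 184
px0_4 = 228
py0_4 = 172
center_x_5 = 316
center_y_5 = 232
radius_5 = 28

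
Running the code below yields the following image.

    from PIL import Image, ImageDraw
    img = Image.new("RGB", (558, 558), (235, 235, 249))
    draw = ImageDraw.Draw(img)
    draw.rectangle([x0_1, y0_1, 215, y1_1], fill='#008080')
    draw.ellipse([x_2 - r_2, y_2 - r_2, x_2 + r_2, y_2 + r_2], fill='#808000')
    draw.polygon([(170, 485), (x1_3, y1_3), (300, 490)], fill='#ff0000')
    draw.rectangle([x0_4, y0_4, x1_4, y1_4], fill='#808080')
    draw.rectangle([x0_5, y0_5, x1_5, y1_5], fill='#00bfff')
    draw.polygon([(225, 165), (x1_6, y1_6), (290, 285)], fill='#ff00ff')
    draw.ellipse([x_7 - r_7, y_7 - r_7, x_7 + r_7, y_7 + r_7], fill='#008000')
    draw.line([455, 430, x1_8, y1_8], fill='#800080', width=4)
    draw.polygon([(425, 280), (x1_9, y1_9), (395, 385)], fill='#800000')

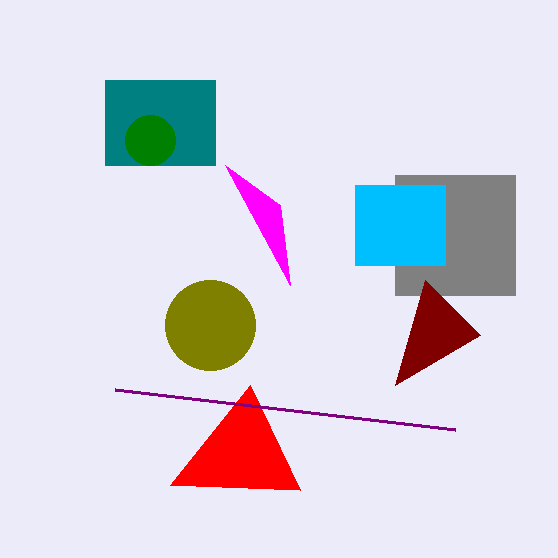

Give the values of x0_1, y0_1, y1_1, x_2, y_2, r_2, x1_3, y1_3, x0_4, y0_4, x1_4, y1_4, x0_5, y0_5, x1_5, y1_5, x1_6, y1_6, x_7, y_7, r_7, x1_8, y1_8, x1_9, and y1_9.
x0_1 = 105; y0_1 = 80; y1_1 = 165; x_2 = 210; y_2 = 325; r_2 = 45; x1_3 = 250; y1_3 = 385; x0_4 = 395; y0_4 = 175; x1_4 = 515; y1_4 = 295; x0_5 = 355; y0_5 = 185; x1_5 = 445; y1_5 = 265; x1_6 = 280; y1_6 = 205; x_7 = 150; y_7 = 140; r_7 = 25; x1_8 = 115; y1_8 = 390; x1_9 = 480; y1_9 = 335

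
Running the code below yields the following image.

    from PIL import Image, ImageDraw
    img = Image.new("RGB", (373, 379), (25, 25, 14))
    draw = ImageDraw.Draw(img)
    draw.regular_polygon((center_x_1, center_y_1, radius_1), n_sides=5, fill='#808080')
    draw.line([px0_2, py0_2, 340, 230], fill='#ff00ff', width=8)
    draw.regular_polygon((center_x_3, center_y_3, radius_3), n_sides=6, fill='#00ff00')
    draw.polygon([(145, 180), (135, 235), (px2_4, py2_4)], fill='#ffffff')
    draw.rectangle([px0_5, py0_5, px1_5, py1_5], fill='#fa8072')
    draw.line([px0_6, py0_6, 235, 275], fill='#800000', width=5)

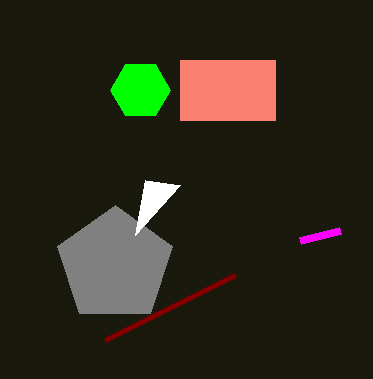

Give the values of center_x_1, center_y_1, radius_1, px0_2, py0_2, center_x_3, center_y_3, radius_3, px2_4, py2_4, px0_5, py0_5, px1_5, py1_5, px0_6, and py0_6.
center_x_1 = 115, center_y_1 = 265, radius_1 = 60, px0_2 = 300, py0_2 = 240, center_x_3 = 140, center_y_3 = 90, radius_3 = 30, px2_4 = 180, py2_4 = 185, px0_5 = 180, py0_5 = 60, px1_5 = 275, py1_5 = 120, px0_6 = 105, py0_6 = 340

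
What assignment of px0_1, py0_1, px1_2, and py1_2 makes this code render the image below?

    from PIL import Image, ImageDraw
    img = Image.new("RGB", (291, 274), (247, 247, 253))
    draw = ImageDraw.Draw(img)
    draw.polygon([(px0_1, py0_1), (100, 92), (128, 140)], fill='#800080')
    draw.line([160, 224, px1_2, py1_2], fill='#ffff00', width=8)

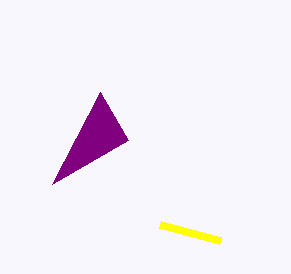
px0_1 = 52; py0_1 = 184; px1_2 = 220; py1_2 = 240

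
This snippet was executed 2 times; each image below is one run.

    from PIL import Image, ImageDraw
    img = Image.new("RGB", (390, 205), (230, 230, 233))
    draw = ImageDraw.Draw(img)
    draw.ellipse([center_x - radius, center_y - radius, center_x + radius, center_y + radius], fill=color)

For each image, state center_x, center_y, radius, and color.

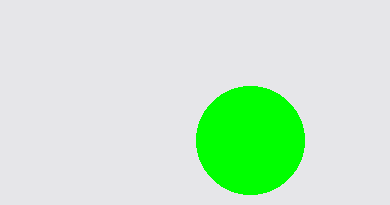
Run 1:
center_x = 250, center_y = 140, radius = 54, color = 'lime'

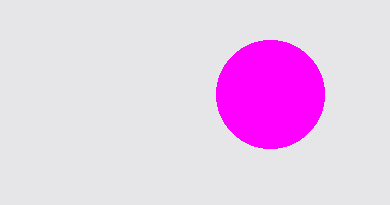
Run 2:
center_x = 270
center_y = 94
radius = 54
color = 'magenta'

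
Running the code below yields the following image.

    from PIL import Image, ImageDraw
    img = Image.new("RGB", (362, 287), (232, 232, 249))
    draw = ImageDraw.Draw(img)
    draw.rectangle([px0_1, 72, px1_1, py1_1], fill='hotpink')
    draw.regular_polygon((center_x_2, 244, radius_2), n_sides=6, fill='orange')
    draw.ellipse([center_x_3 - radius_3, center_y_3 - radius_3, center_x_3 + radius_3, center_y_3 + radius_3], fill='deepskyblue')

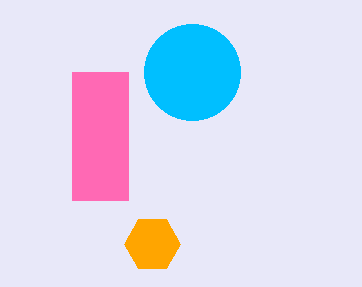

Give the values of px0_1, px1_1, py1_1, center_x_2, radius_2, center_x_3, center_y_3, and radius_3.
px0_1 = 72, px1_1 = 128, py1_1 = 200, center_x_2 = 152, radius_2 = 28, center_x_3 = 192, center_y_3 = 72, radius_3 = 48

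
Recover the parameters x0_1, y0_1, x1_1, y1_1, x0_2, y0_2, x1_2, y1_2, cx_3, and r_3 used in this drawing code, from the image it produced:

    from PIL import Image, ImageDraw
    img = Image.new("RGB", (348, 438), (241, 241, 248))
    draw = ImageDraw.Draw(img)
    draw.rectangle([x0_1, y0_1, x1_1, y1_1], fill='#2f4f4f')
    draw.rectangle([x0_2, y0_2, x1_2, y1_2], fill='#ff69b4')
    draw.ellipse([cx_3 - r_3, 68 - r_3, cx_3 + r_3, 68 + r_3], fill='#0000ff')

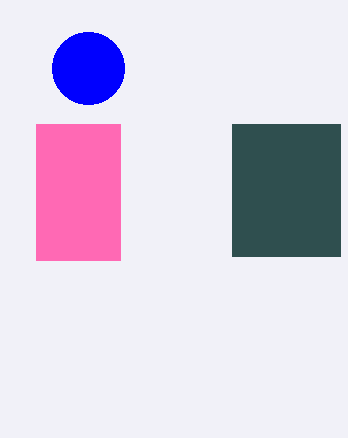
x0_1 = 232; y0_1 = 124; x1_1 = 340; y1_1 = 256; x0_2 = 36; y0_2 = 124; x1_2 = 120; y1_2 = 260; cx_3 = 88; r_3 = 36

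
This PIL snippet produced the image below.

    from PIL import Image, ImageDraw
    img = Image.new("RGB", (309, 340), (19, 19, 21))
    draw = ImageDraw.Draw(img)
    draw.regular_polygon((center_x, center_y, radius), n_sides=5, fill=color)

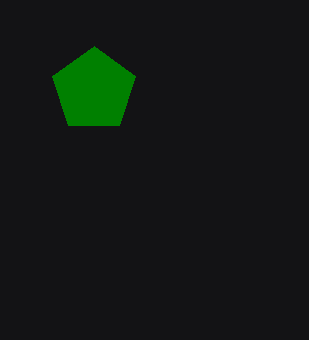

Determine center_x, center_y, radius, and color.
center_x = 94; center_y = 90; radius = 44; color = 'green'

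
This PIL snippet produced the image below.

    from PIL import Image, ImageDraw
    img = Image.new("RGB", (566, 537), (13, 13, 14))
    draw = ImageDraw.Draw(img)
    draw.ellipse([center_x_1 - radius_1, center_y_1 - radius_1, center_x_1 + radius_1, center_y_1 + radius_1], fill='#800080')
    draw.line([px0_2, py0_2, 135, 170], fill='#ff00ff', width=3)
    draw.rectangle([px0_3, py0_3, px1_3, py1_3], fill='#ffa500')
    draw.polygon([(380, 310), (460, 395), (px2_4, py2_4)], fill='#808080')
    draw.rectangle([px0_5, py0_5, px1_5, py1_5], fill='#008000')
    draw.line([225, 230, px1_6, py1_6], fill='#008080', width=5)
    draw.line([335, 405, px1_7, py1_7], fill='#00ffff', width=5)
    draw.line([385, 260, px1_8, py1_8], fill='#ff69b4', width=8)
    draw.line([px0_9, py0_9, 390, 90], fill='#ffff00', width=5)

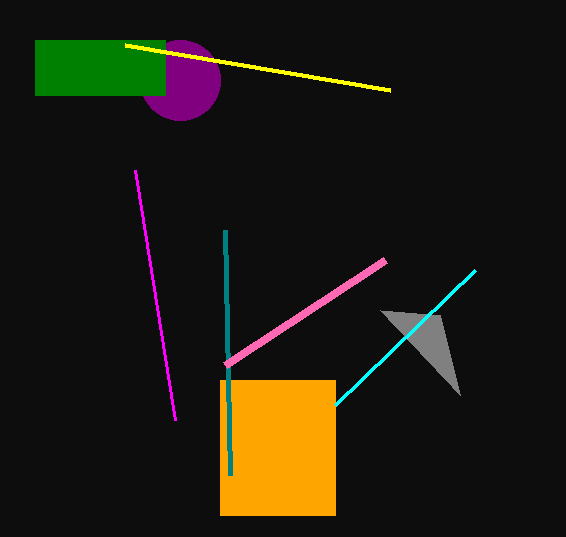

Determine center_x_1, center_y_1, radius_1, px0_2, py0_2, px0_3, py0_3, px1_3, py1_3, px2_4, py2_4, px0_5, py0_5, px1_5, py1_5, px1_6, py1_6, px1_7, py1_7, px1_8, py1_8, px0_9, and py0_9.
center_x_1 = 180; center_y_1 = 80; radius_1 = 40; px0_2 = 175; py0_2 = 420; px0_3 = 220; py0_3 = 380; px1_3 = 335; py1_3 = 515; px2_4 = 440; py2_4 = 315; px0_5 = 35; py0_5 = 40; px1_5 = 165; py1_5 = 95; px1_6 = 230; py1_6 = 475; px1_7 = 475; py1_7 = 270; px1_8 = 225; py1_8 = 365; px0_9 = 125; py0_9 = 45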